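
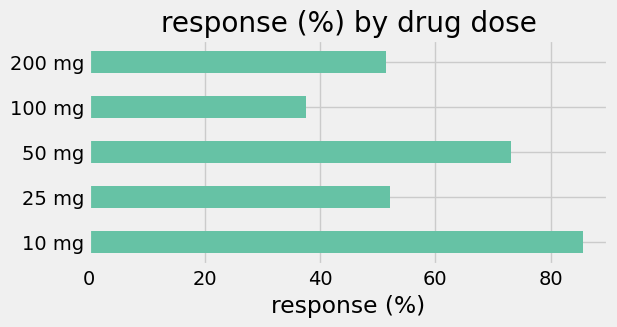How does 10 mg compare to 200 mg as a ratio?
≈ 1.8×

10 mg ≈ 90, 200 mg ≈ 50; 90/50 ≈ 1.8.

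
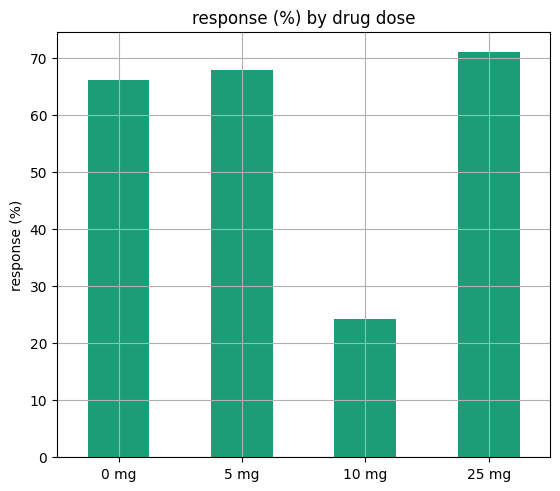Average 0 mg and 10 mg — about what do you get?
(70 + 20) / 2 ≈ 45.

≈ 45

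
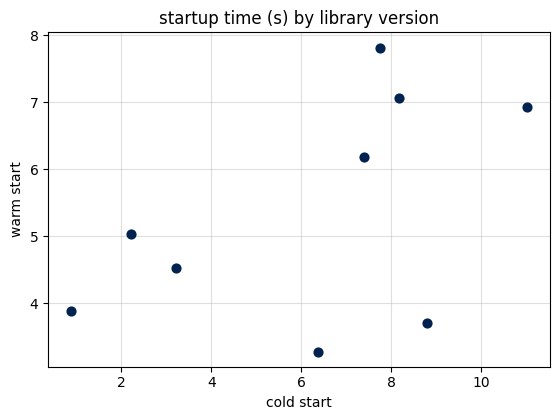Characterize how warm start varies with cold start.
positive, moderate

Points are positively correlated; moderate (|r| ≈ 0.5).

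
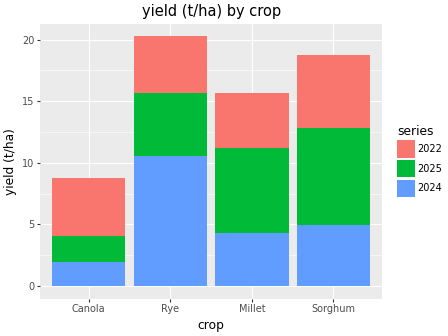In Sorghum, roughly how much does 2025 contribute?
≈ 8

2025 top ≈ 12, bottom ≈ 4; segment ≈ 8.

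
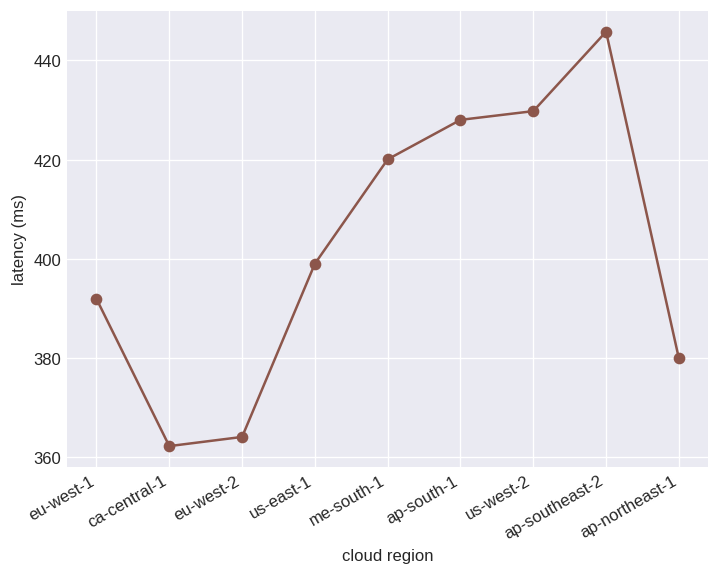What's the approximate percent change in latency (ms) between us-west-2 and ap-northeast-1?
≈ -11.6%

us-west-2 ≈ 430, ap-northeast-1 ≈ 380; (380 − 430) / 430 ≈ -11.6%.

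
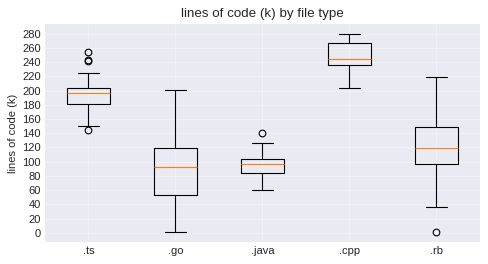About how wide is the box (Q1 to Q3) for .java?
≈ 20

Q3 ≈ 100, Q1 ≈ 80; IQR ≈ 20.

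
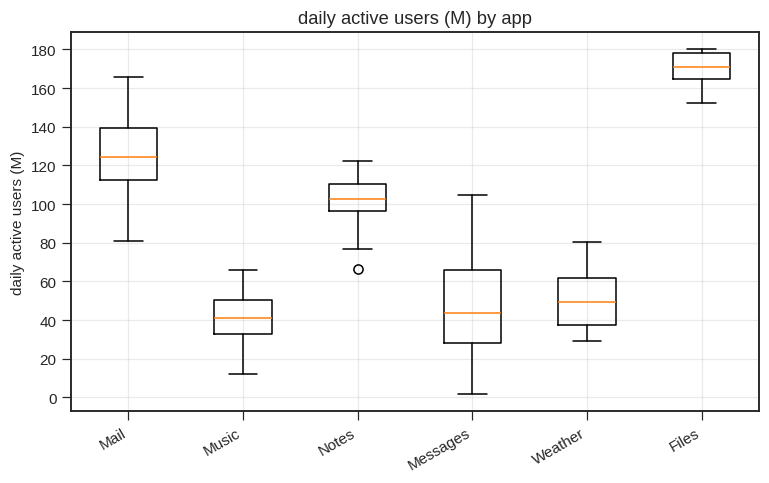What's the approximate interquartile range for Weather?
≈ 20

Q3 ≈ 60, Q1 ≈ 40; IQR ≈ 20.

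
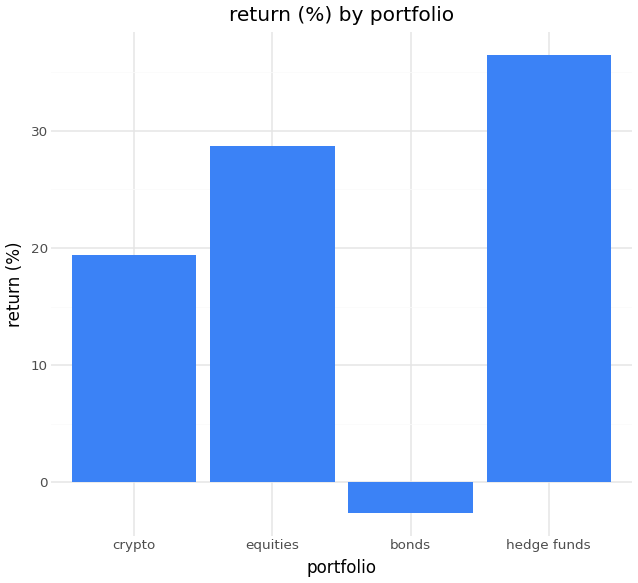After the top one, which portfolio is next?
Top 3: hedge funds ≈ 35, equities ≈ 30, crypto ≈ 20.

equities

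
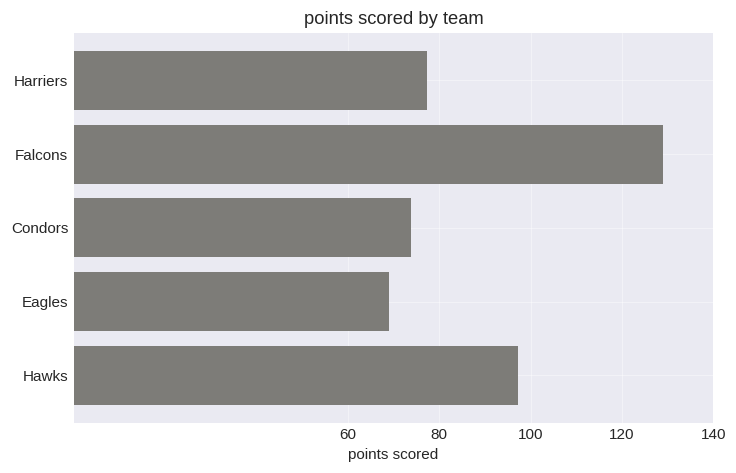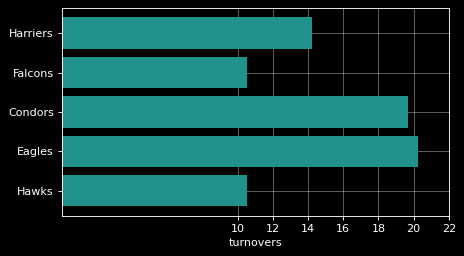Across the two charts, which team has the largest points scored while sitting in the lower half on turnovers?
Falcons

Chart 2 median turnovers ≈ 14; below-median teams: Falcons, Hawks. Among those, Falcons has the highest points scored (≈ 120).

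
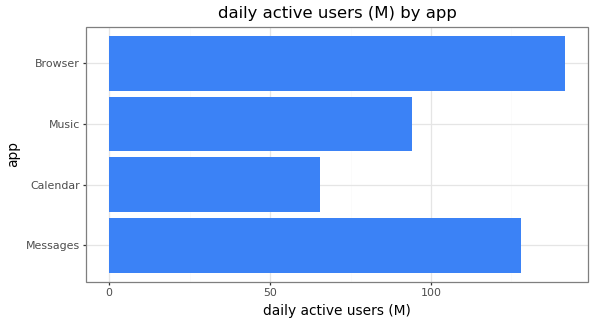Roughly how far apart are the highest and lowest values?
Max Browser ≈ 140, min Calendar ≈ 60; range ≈ 80.

≈ 80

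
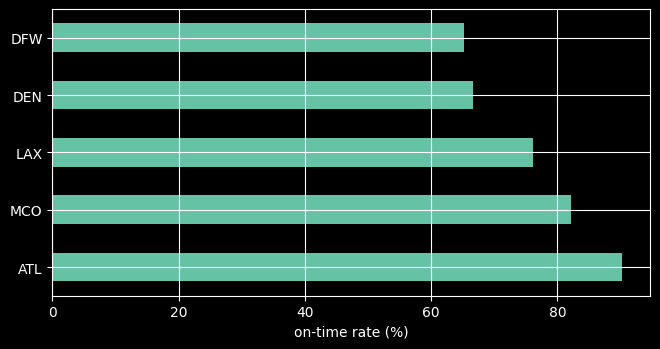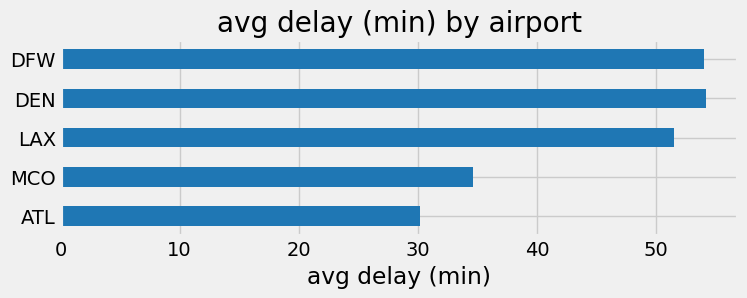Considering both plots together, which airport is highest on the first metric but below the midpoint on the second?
ATL

Chart 2 median avg delay (min) ≈ 50; below-median airports: ATL, MCO. Among those, ATL has the highest on-time rate (%) (≈ 90).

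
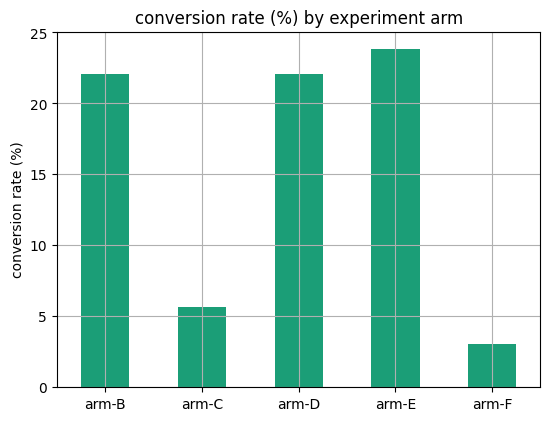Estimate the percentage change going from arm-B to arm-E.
≈ +9.1%

arm-B ≈ 22, arm-E ≈ 24; (24 − 22) / 22 ≈ +9.1%.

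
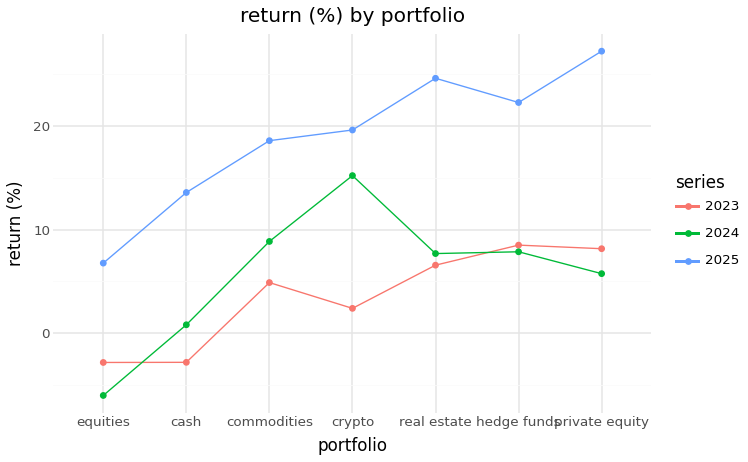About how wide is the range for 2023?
≈ 15

Max hedge funds ≈ 10, min equities ≈ -5; range ≈ 15.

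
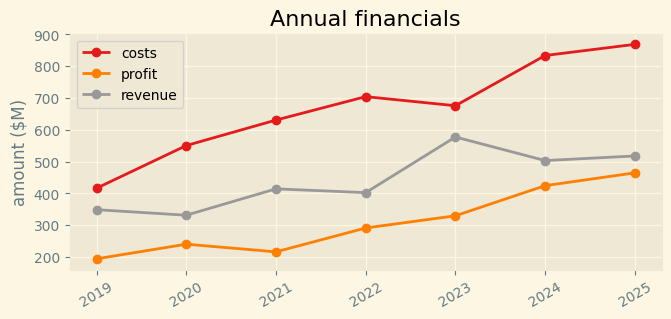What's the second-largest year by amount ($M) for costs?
Top 3 for costs: 2025 ≈ 900, 2024 ≈ 800, 2022 ≈ 700.

2024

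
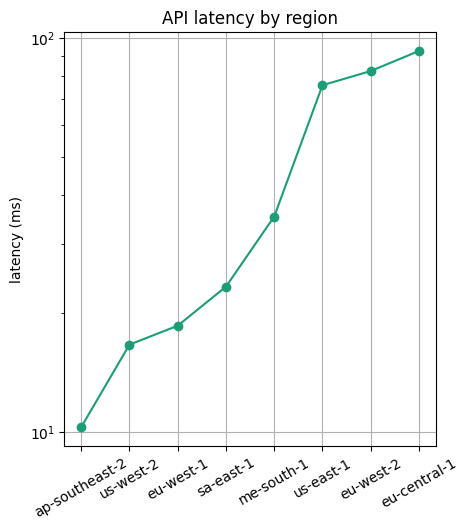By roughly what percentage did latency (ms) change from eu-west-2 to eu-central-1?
≈ +12.5%

eu-west-2 ≈ 80, eu-central-1 ≈ 90; (90 − 80) / 80 ≈ +12.5%.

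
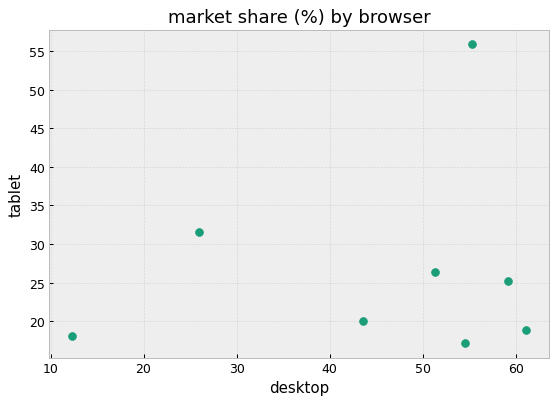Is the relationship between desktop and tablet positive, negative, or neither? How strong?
no clear correlation

Points are roughly uncorrelated; weak (|r| ≈ 0.2).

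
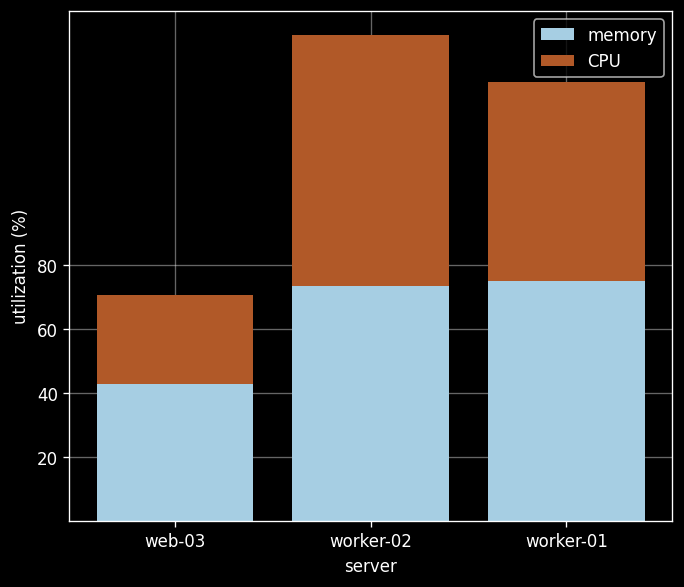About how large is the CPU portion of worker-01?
≈ 60

CPU top ≈ 140, bottom ≈ 80; segment ≈ 60.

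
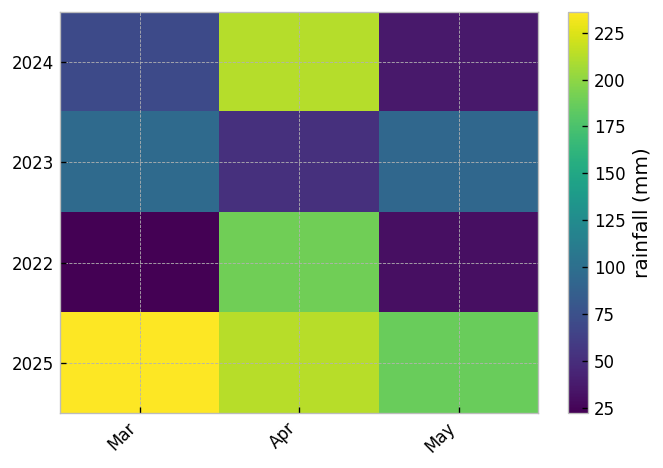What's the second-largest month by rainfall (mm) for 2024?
Mar

Top 3 for 2024: Apr ≈ 220, Mar ≈ 60, May ≈ 40.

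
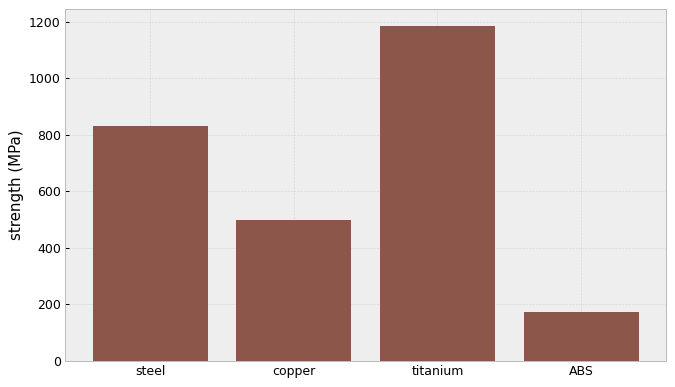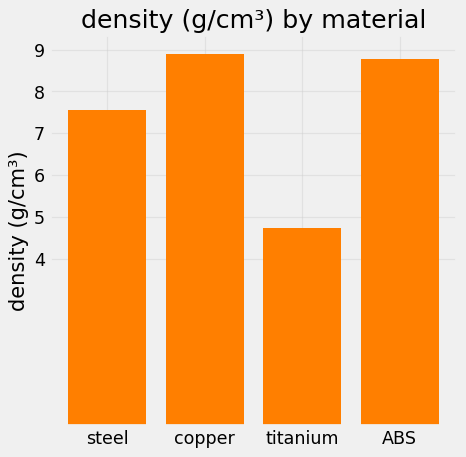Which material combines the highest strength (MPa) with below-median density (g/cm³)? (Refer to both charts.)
Chart 2 median density (g/cm³) ≈ 8; below-median materials: steel, titanium. Among those, titanium has the highest strength (MPa) (≈ 1200).

titanium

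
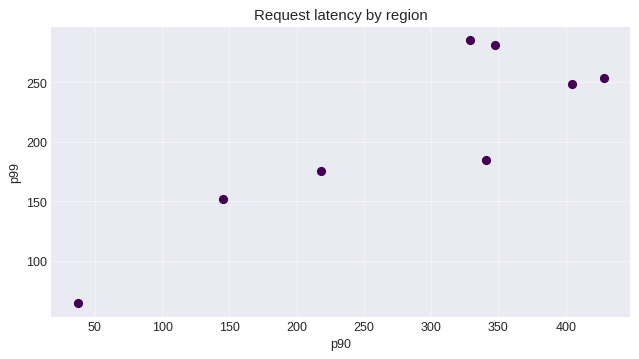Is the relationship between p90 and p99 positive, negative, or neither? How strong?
positive, strong

Points are positively correlated; strong (|r| ≈ 0.9).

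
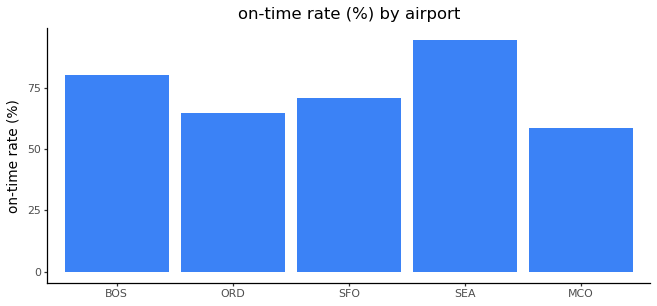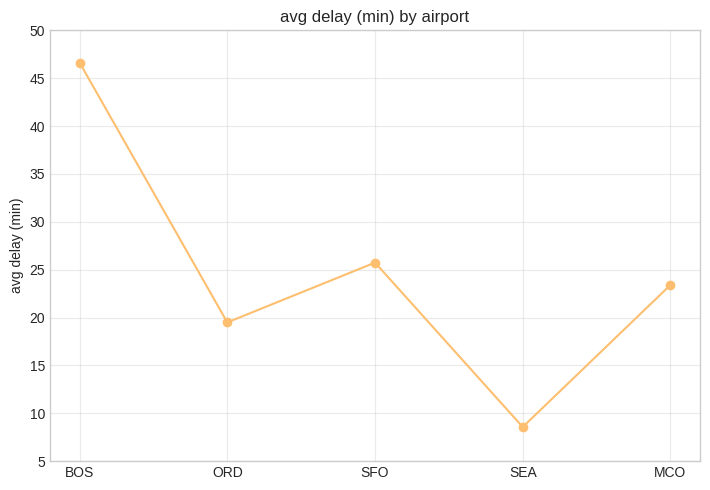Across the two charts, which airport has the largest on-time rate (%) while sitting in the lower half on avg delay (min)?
Chart 2 median avg delay (min) ≈ 25; below-median airports: ORD, SEA. Among those, SEA has the highest on-time rate (%) (≈ 90).

SEA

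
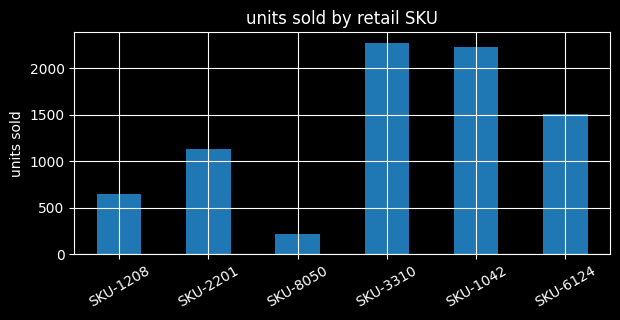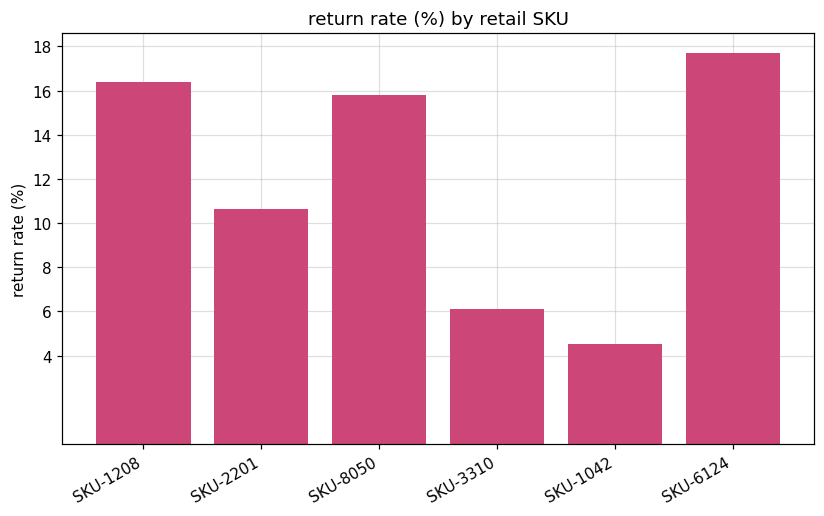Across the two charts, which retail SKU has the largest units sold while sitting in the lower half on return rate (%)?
SKU-3310

Chart 2 median return rate (%) ≈ 14; below-median retail SKUs: SKU-2201, SKU-3310, SKU-1042. Among those, SKU-3310 has the highest units sold (≈ 2500).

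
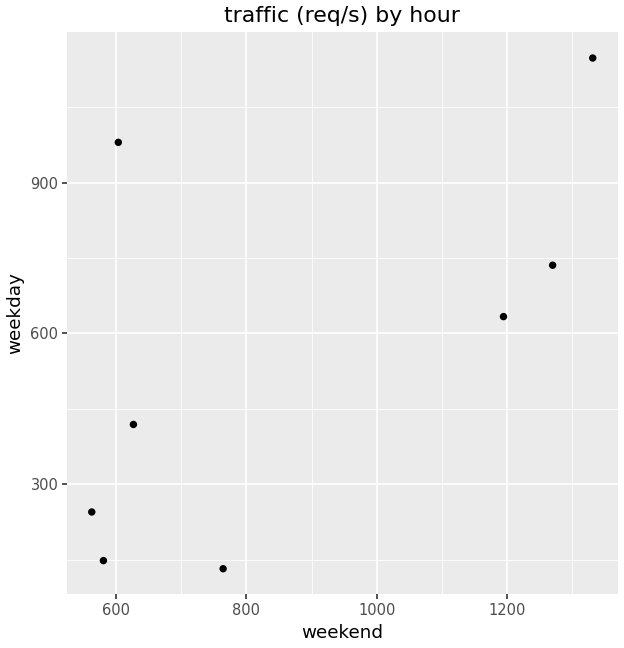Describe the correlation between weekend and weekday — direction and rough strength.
Points are positively correlated; moderate (|r| ≈ 0.6).

positive, moderate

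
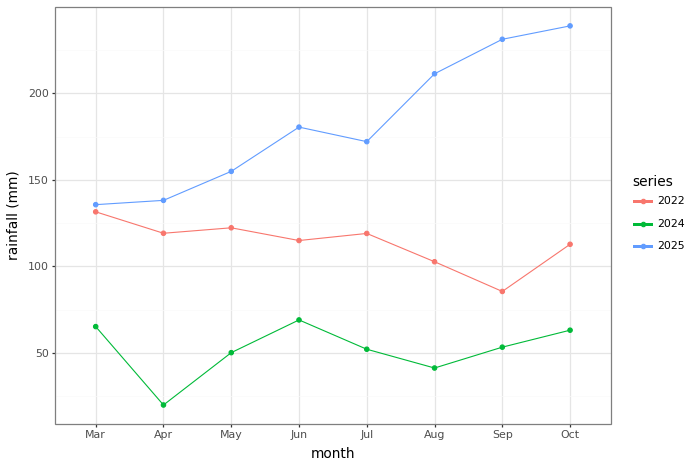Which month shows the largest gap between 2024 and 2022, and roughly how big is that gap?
Apr: 2024 ≈ 20, 2022 ≈ 120 → gap ≈ 100. Next-largest (May) is only ≈ 60.

Apr, ≈ 100 mm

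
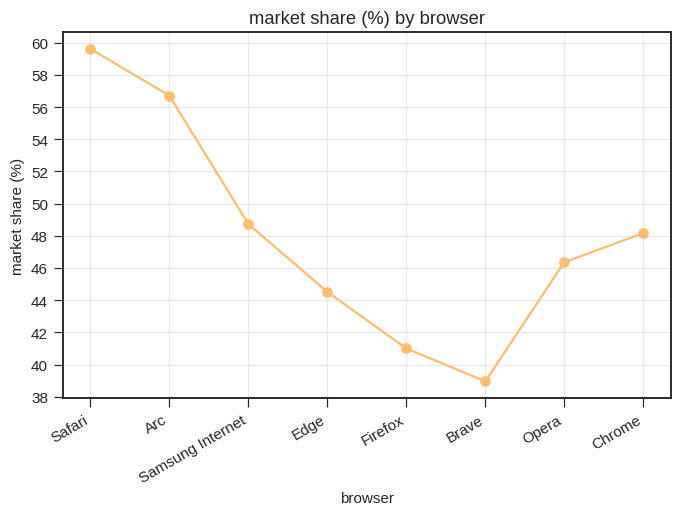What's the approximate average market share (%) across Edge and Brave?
(44 + 38) / 2 ≈ 41.

≈ 41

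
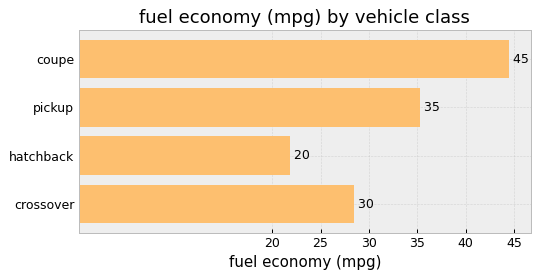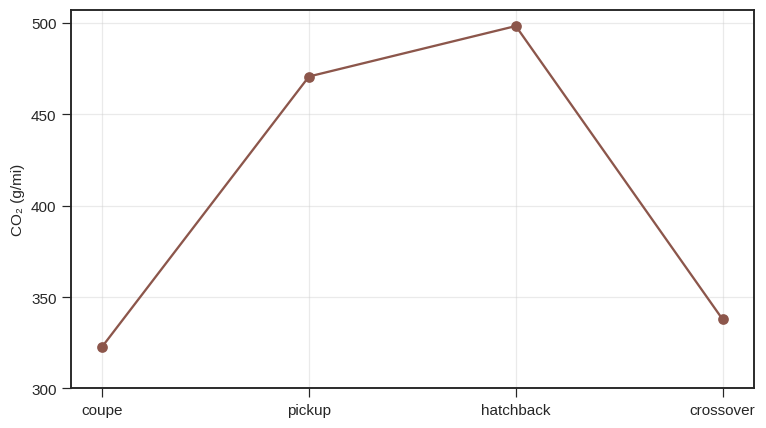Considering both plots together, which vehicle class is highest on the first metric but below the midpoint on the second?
coupe

Chart 2 median CO₂ (g/mi) ≈ 400; below-median vehicle classes: coupe, crossover. Among those, coupe has the highest fuel economy (mpg) (≈ 45).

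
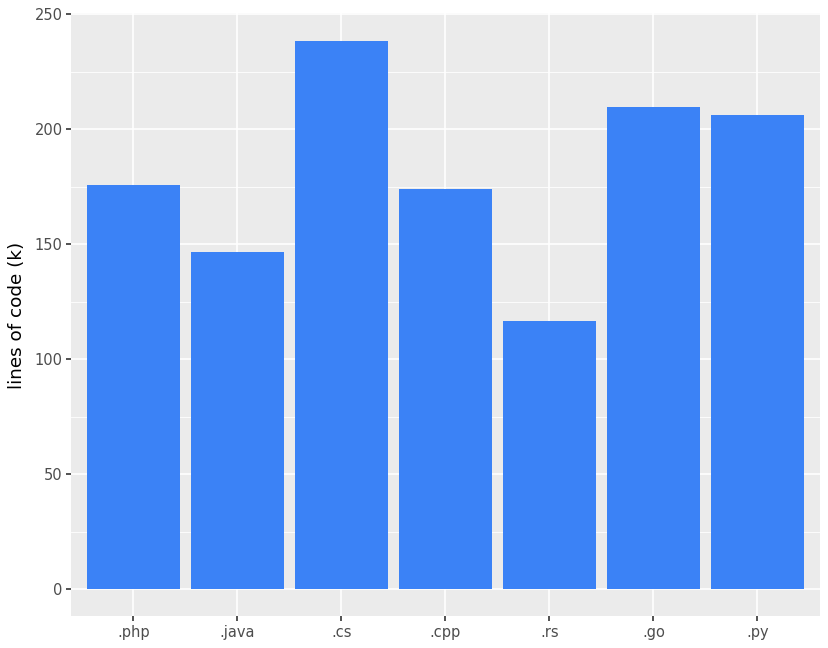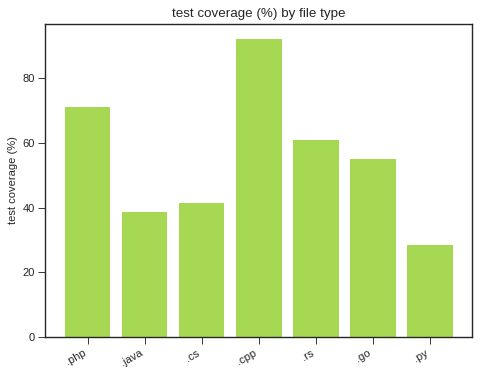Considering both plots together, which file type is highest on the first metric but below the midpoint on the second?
.cs

Chart 2 median test coverage (%) ≈ 60; below-median file types: .java, .cs, .py. Among those, .cs has the highest lines of code (k) (≈ 250).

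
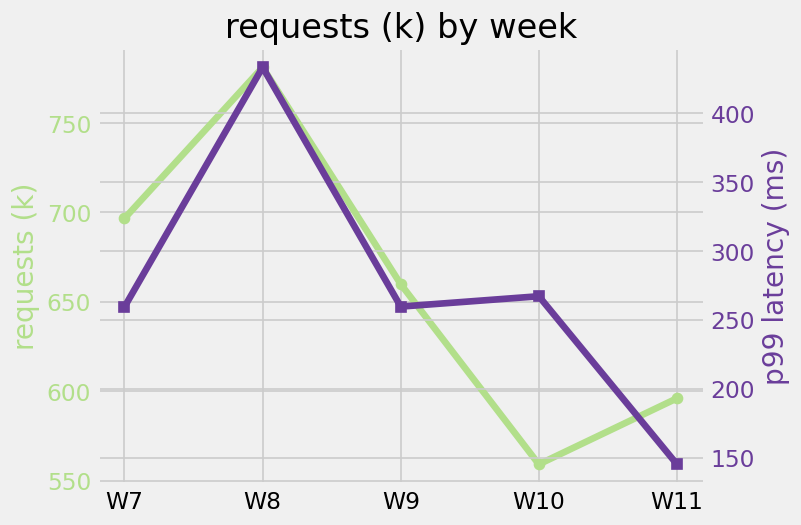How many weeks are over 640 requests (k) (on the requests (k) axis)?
Above 640: W7, W8, W9.

3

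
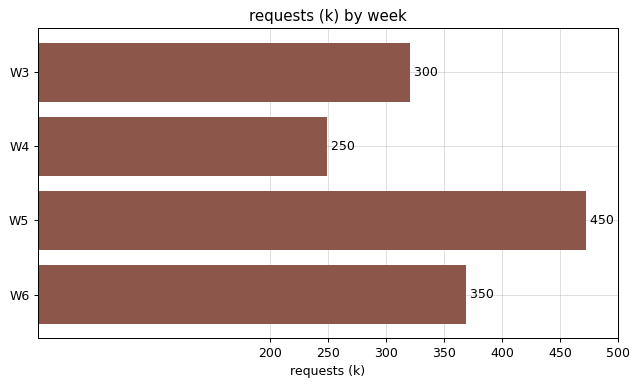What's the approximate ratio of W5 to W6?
≈ 1.29×

W5 ≈ 450, W6 ≈ 350; 450/350 ≈ 1.29.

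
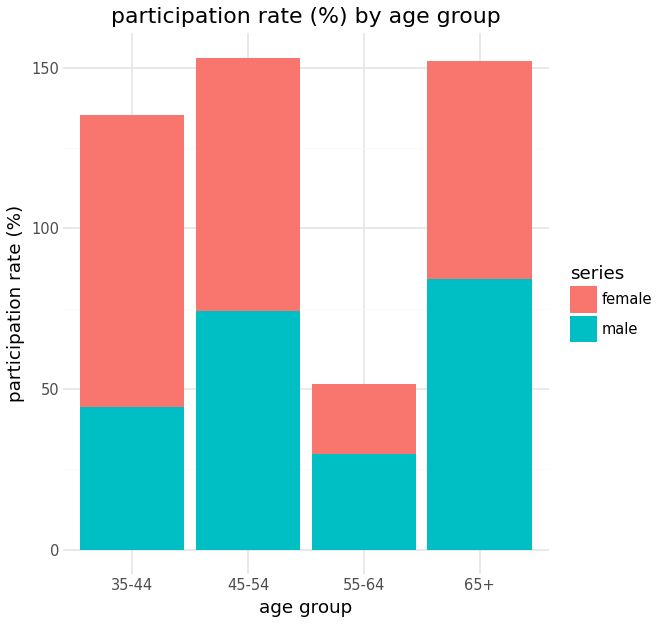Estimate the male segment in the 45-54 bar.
male top ≈ 80, bottom ≈ 0; segment ≈ 80.

≈ 80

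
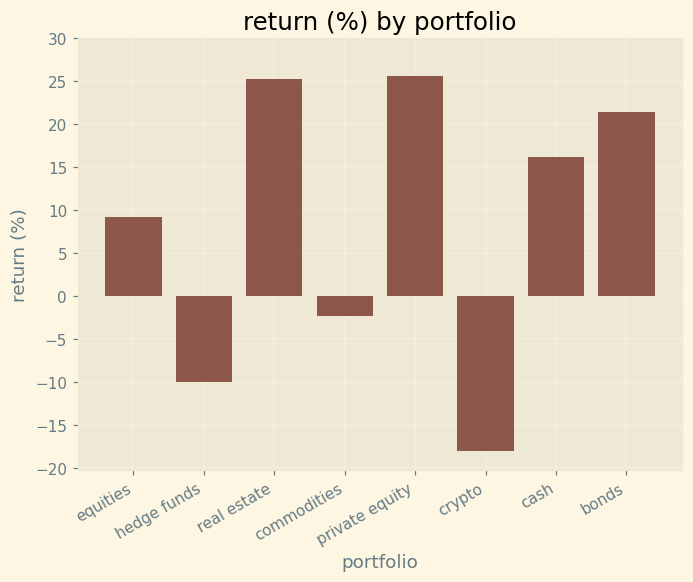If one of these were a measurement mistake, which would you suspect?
crypto ≈ -20; the rest sit between ≈ -10 and ≈ 25.

crypto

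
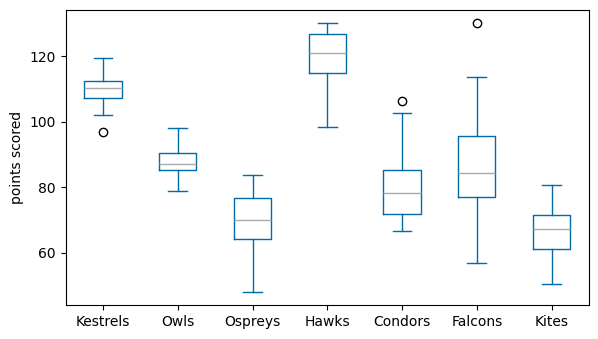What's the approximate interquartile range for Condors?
Q3 ≈ 85, Q1 ≈ 70; IQR ≈ 15.

≈ 15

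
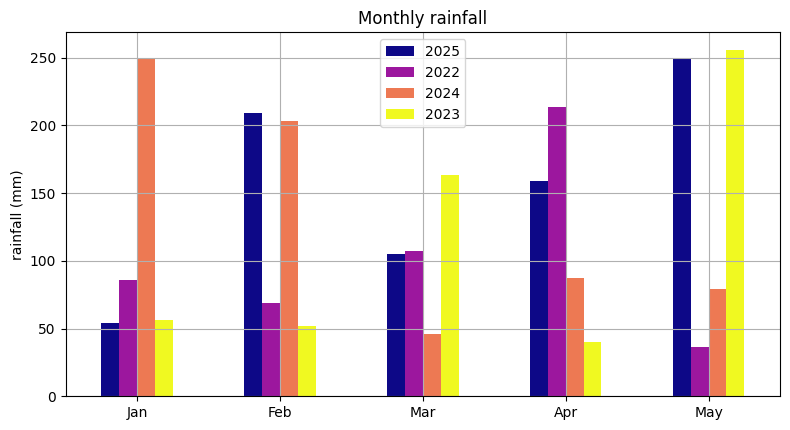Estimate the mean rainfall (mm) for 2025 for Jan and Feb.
(50 + 200) / 2 ≈ 125.

≈ 125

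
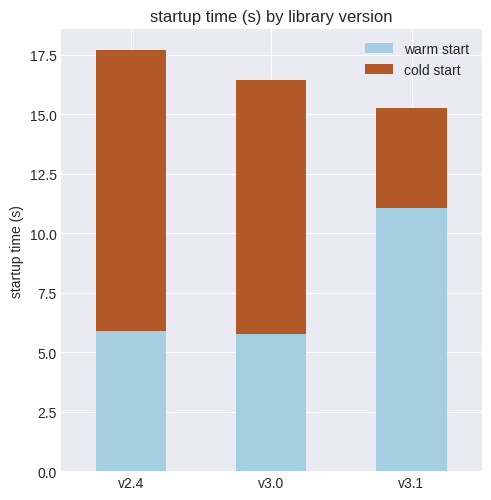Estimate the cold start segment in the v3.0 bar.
≈ 10

cold start top ≈ 16, bottom ≈ 6; segment ≈ 10.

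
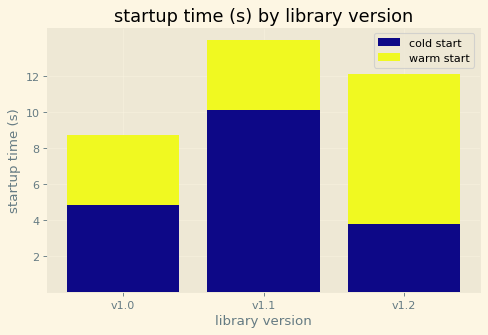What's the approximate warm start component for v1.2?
≈ 8

warm start top ≈ 12, bottom ≈ 4; segment ≈ 8.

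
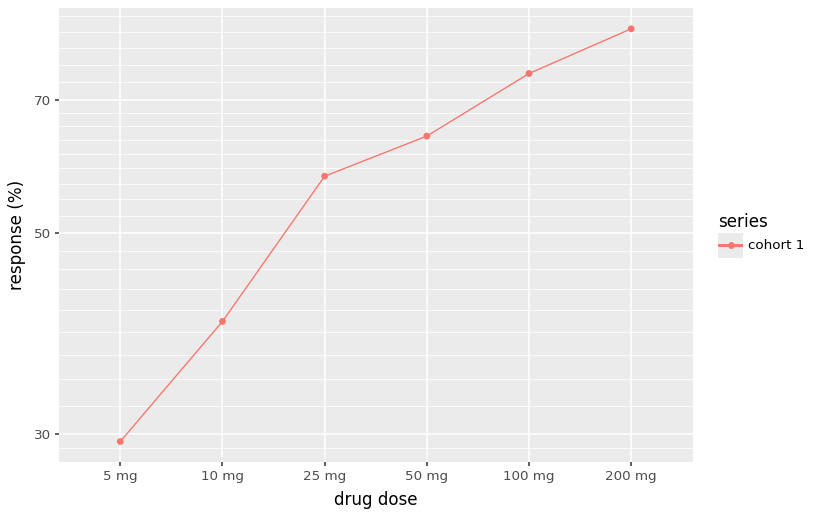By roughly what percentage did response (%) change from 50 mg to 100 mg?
≈ +15.4%

50 mg ≈ 65, 100 mg ≈ 75; (75 − 65) / 65 ≈ +15.4%.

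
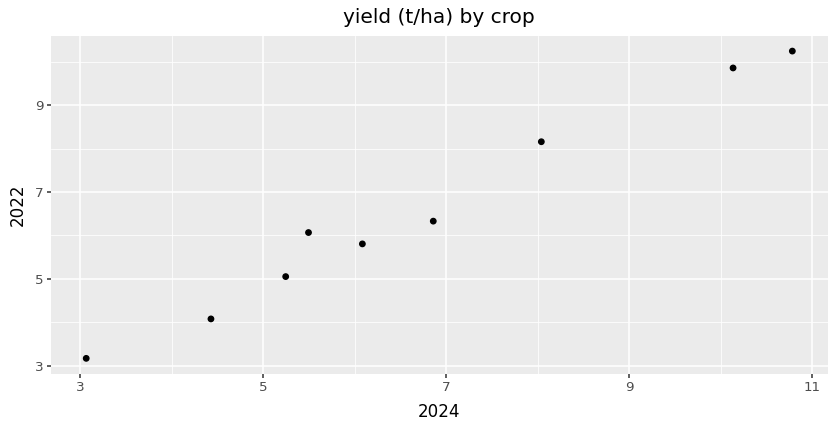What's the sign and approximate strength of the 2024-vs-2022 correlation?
Points are positively correlated; strong (|r| ≈ 1.0).

positive, strong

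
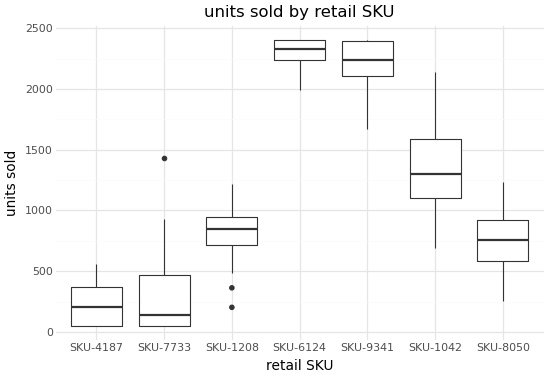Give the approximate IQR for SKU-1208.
Q3 ≈ 1000, Q1 ≈ 800; IQR ≈ 200.

≈ 200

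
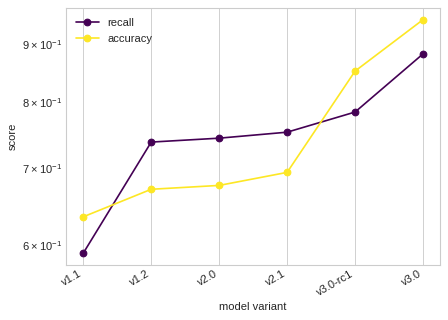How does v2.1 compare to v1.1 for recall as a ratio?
v2.1 ≈ 0.75, v1.1 ≈ 0.60; 0.75/0.60 ≈ 1.25.

≈ 1.25×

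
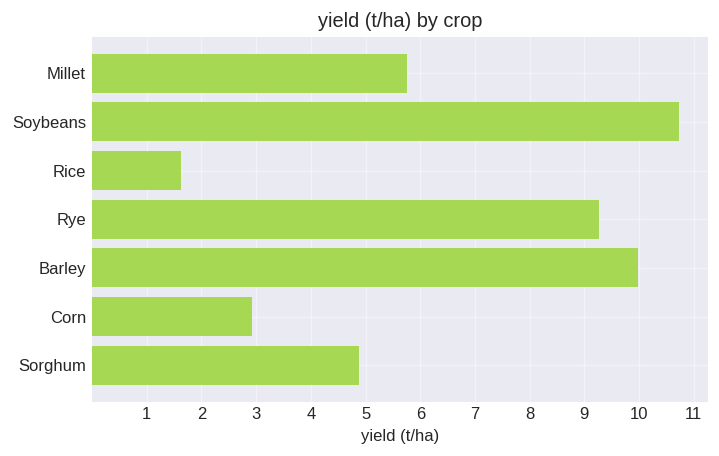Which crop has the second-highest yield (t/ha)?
Top 3: Soybeans ≈ 11, Barley ≈ 10, Rye ≈ 9.

Barley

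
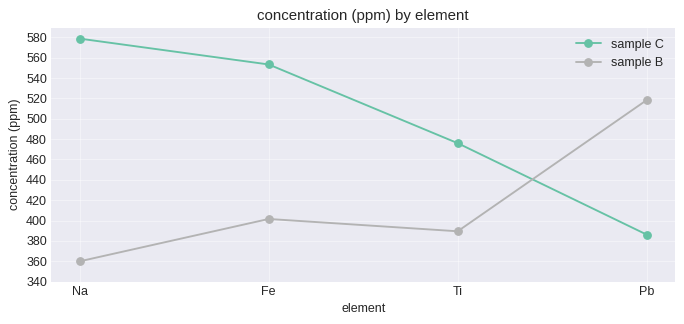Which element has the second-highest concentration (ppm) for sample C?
Fe

Top 3 for sample C: Na ≈ 580, Fe ≈ 560, Ti ≈ 480.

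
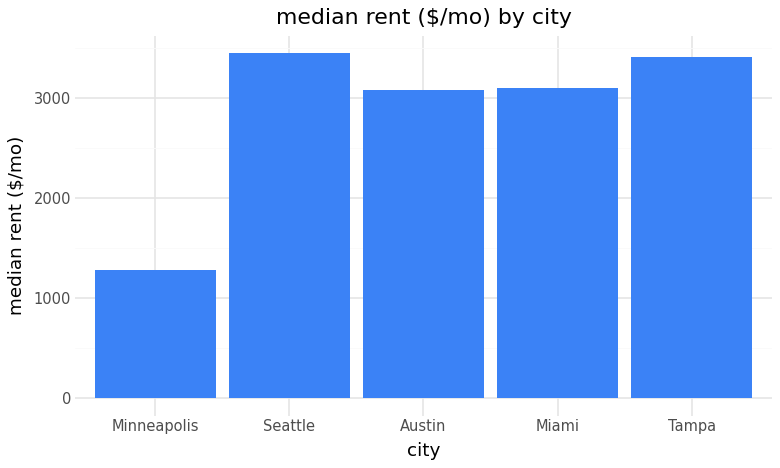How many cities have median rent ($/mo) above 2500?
Above 2500: Seattle, Austin, Miami, Tampa.

4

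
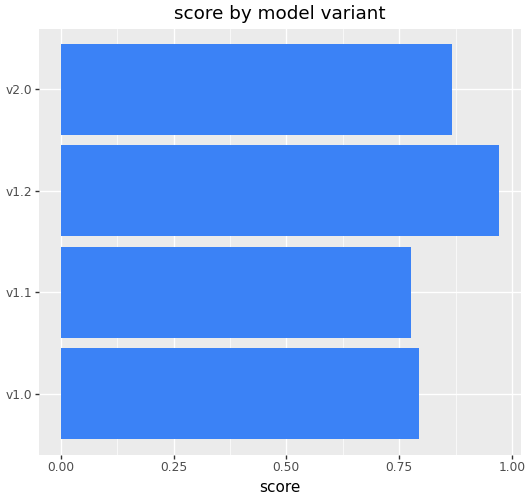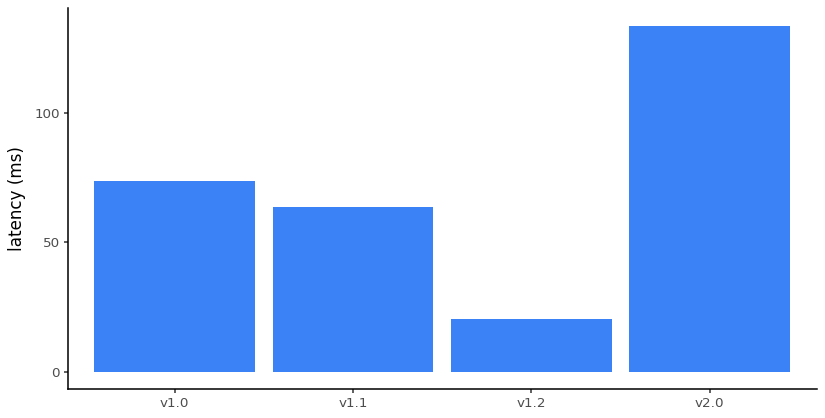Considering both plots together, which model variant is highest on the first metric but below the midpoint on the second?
Chart 2 median latency (ms) ≈ 60; below-median model variants: v1.1, v1.2. Among those, v1.2 has the highest score (≈ 1).

v1.2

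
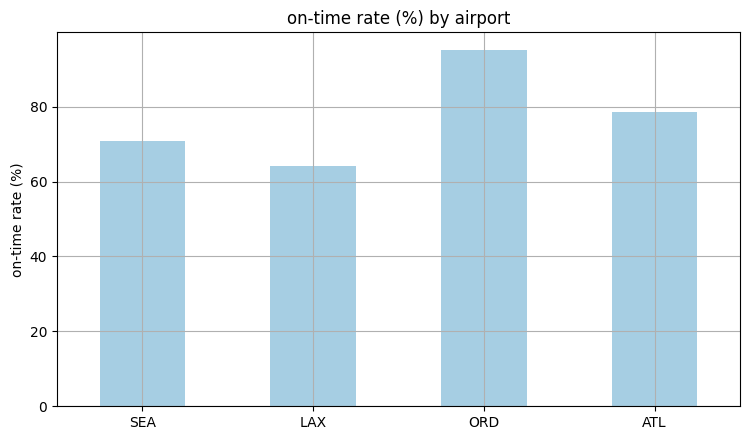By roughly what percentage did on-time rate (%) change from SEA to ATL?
SEA ≈ 70, ATL ≈ 80; (80 − 70) / 70 ≈ +14.3%.

≈ +14.3%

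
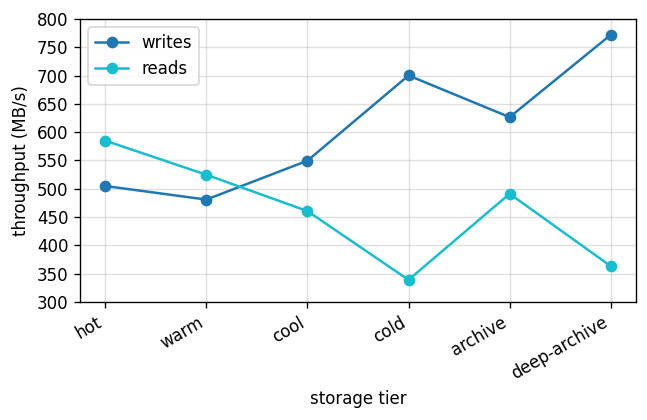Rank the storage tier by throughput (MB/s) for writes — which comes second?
cold

Top 3 for writes: deep-archive ≈ 750, cold ≈ 700, archive ≈ 650.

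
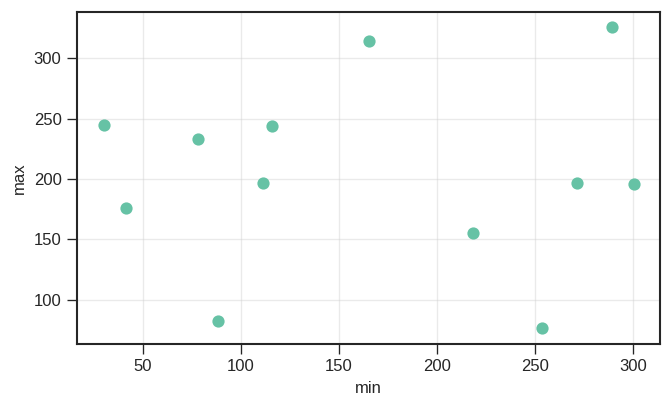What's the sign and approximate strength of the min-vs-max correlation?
Points are roughly uncorrelated; weak (|r| ≈ 0.0).

no clear correlation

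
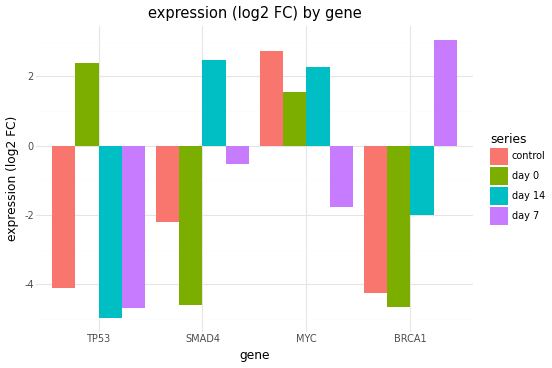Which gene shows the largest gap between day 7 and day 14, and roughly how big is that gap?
BRCA1: day 7 ≈ 3, day 14 ≈ -2 → gap ≈ 5. Next-largest (MYC) is only ≈ 4.

BRCA1, ≈ 5 log2 FC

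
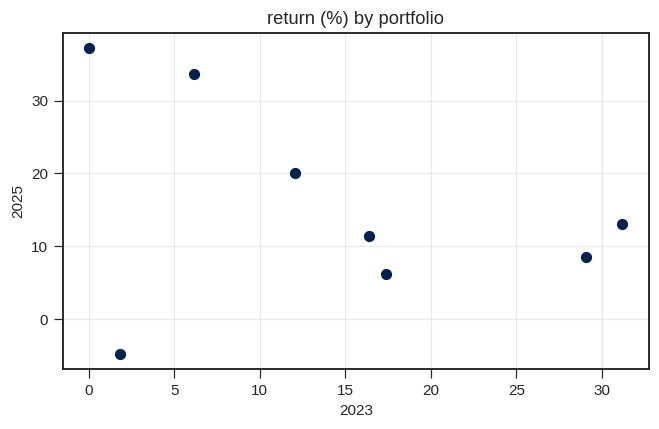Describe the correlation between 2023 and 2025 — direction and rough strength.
Points are negatively correlated; weak (|r| ≈ 0.3).

negative, weak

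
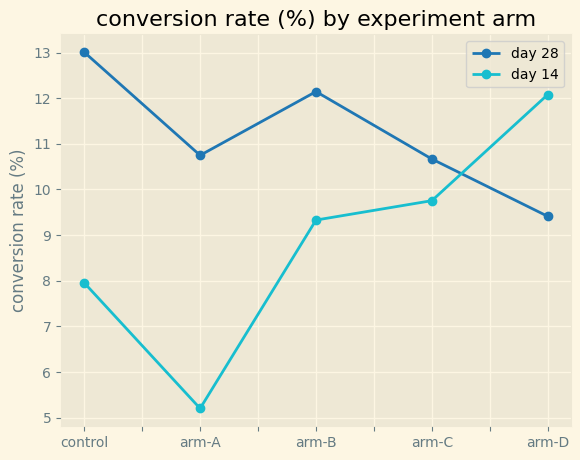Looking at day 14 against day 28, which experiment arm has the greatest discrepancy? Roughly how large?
arm-A: day 14 ≈ 5, day 28 ≈ 11 → gap ≈ 6. Next-largest (control) is only ≈ 5.

arm-A, ≈ 6 %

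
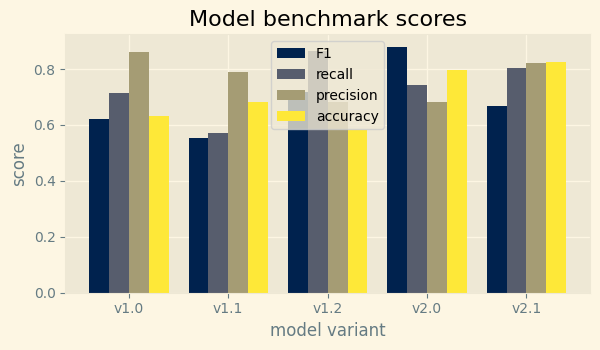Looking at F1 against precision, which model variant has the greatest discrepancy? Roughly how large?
v1.0: F1 ≈ 0.6, precision ≈ 0.9 → gap ≈ 0.3. Next-largest (v1.1) is only ≈ 0.2.

v1.0, ≈ 0.3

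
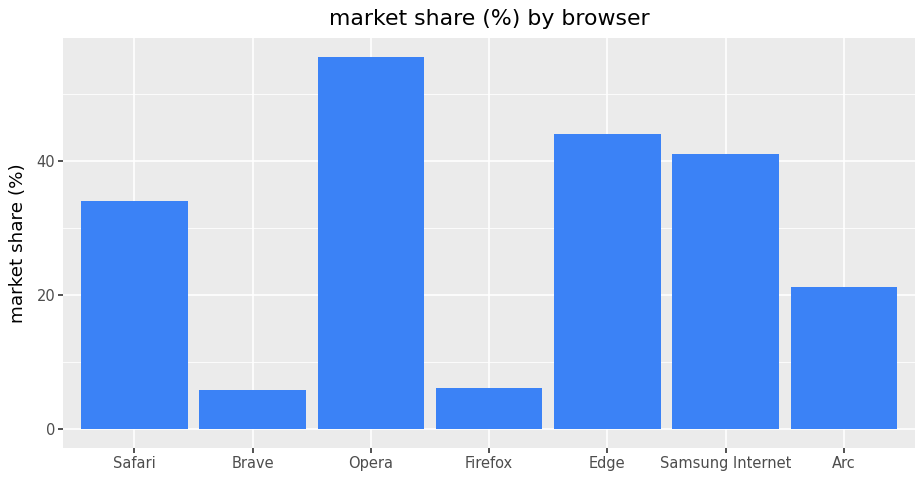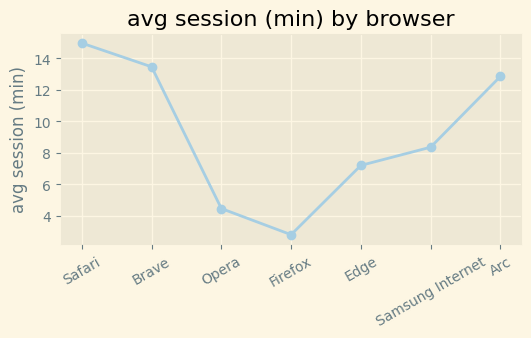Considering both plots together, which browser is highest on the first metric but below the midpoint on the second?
Chart 2 median avg session (min) ≈ 8; below-median browsers: Opera, Firefox, Edge. Among those, Opera has the highest market share (%) (≈ 60).

Opera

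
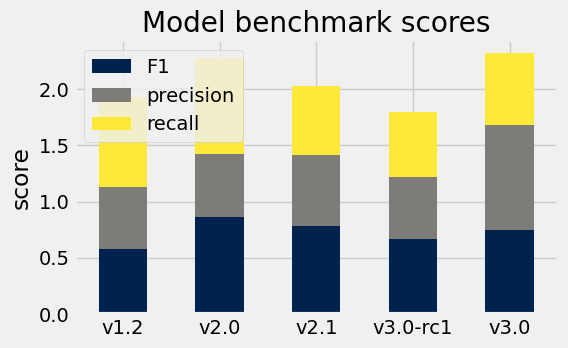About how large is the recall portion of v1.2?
recall top ≈ 2.0, bottom ≈ 1.2; segment ≈ 0.8.

≈ 0.8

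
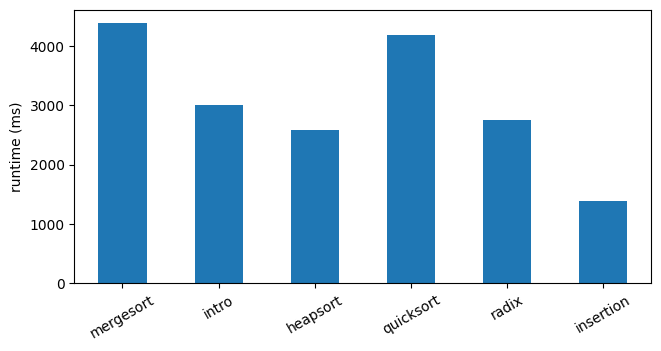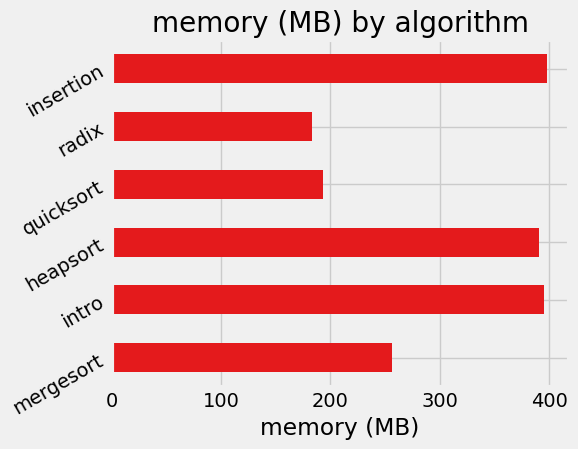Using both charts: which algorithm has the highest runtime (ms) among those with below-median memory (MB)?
Chart 2 median memory (MB) ≈ 300; below-median algorithms: mergesort, quicksort, radix. Among those, mergesort has the highest runtime (ms) (≈ 4500).

mergesort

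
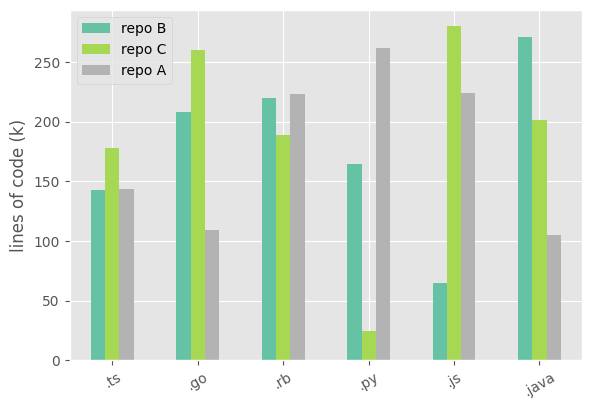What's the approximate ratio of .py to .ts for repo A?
.py ≈ 250, .ts ≈ 150; 250/150 ≈ 1.67.

≈ 1.67×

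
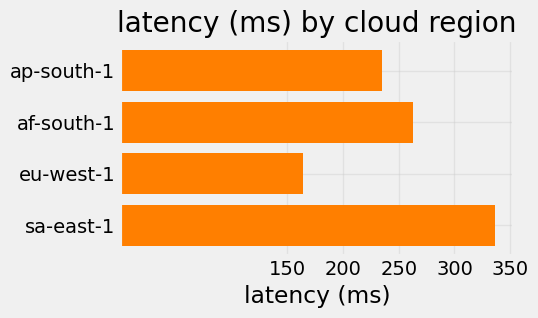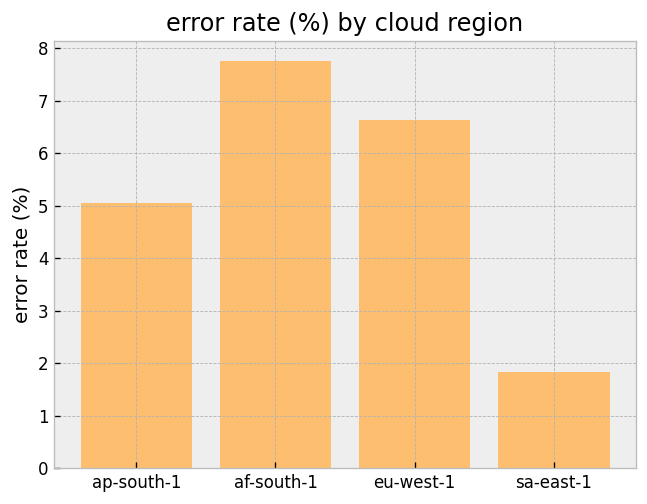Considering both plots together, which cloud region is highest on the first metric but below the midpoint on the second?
Chart 2 median error rate (%) ≈ 6; below-median cloud regions: ap-south-1, sa-east-1. Among those, sa-east-1 has the highest latency (ms) (≈ 350).

sa-east-1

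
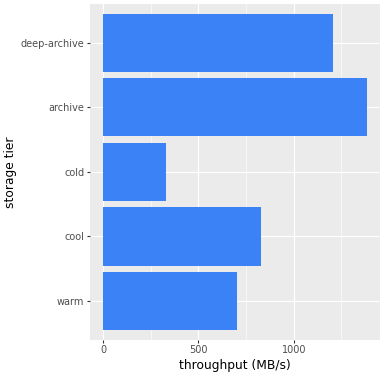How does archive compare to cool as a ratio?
archive ≈ 1400, cool ≈ 800; 1400/800 ≈ 1.75.

≈ 1.75×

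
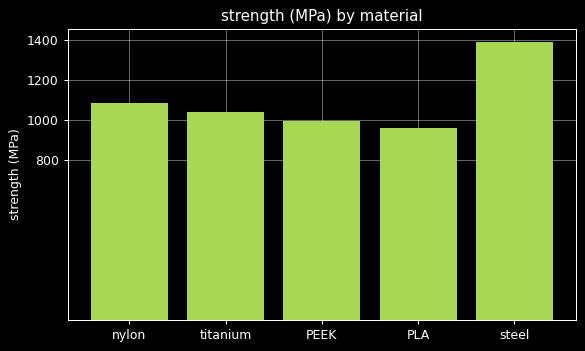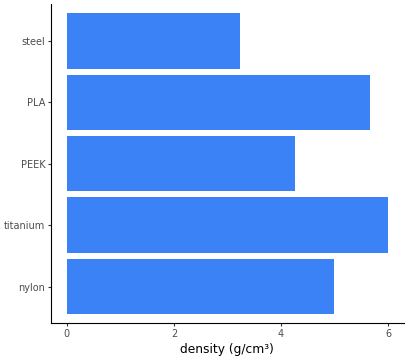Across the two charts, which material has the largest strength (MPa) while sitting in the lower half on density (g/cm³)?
steel

Chart 2 median density (g/cm³) ≈ 5; below-median materials: PEEK, steel. Among those, steel has the highest strength (MPa) (≈ 1400).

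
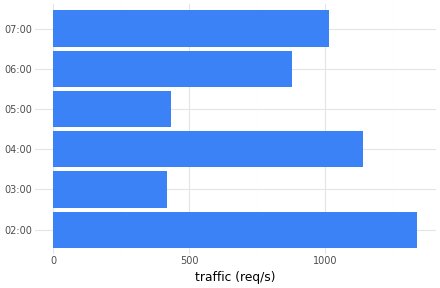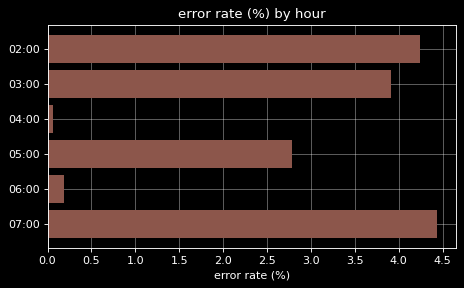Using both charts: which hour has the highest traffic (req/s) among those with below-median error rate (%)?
Chart 2 median error rate (%) ≈ 3.5; below-median hours: 04:00, 05:00, 06:00. Among those, 04:00 has the highest traffic (req/s) (≈ 1200).

04:00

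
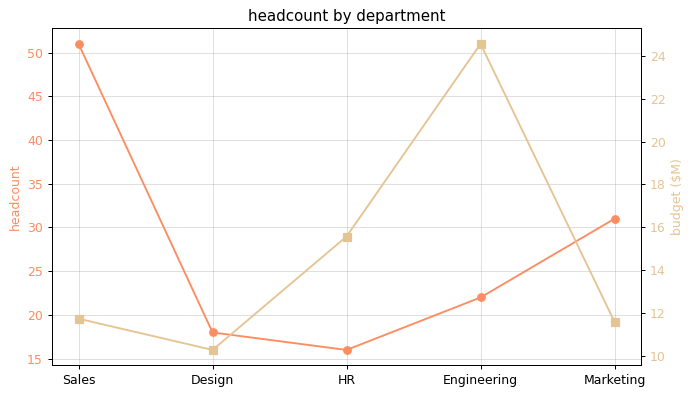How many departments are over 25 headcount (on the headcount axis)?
Above 25: Sales, Marketing.

2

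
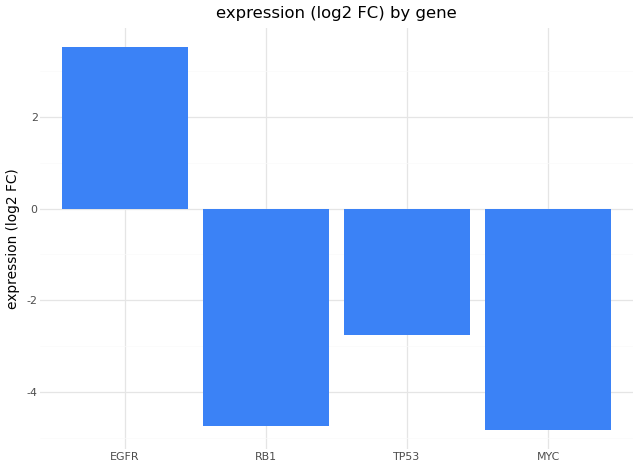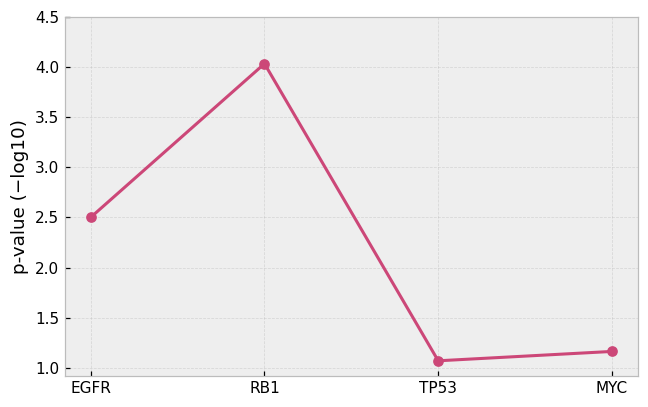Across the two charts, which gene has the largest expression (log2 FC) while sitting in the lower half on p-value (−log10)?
TP53

Chart 2 median p-value (−log10) ≈ 2; below-median genes: TP53, MYC. Among those, TP53 has the highest expression (log2 FC) (≈ -3).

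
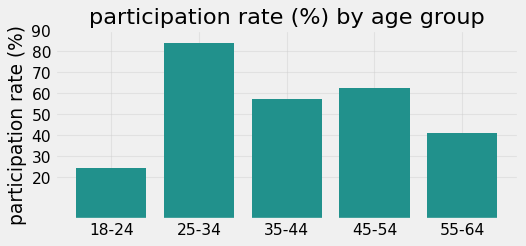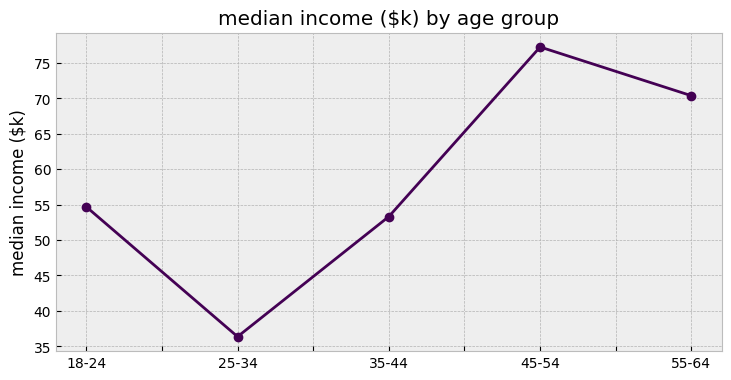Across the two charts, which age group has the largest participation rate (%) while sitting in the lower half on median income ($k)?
Chart 2 median median income ($k) ≈ 50; below-median age groups: 25-34, 35-44. Among those, 25-34 has the highest participation rate (%) (≈ 80).

25-34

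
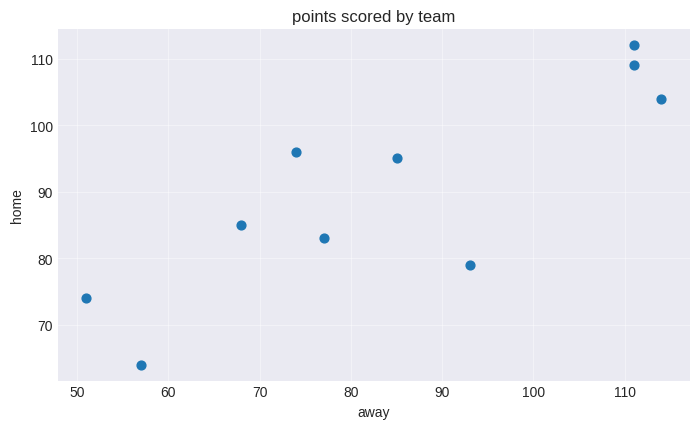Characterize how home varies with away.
positive, strong

Points are positively correlated; strong (|r| ≈ 0.8).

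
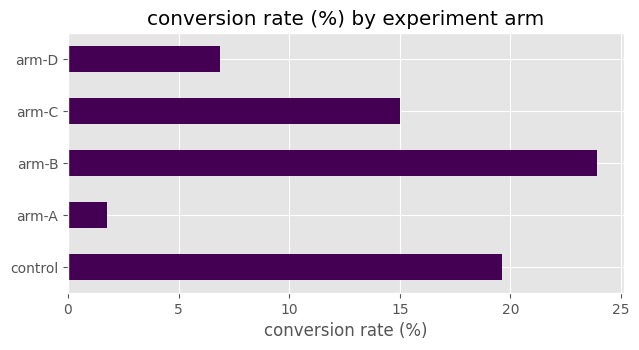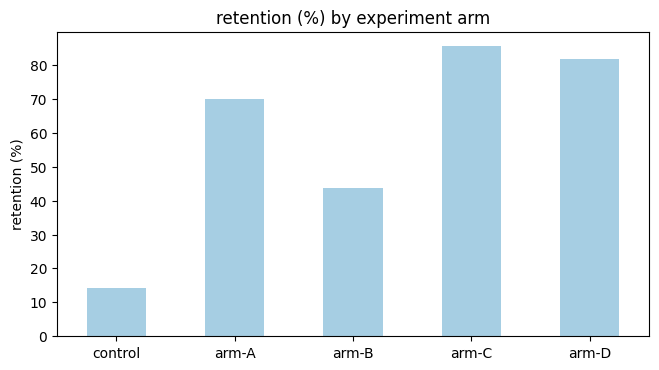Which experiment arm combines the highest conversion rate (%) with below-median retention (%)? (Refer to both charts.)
arm-B

Chart 2 median retention (%) ≈ 70; below-median experiment arms: control, arm-B. Among those, arm-B has the highest conversion rate (%) (≈ 25).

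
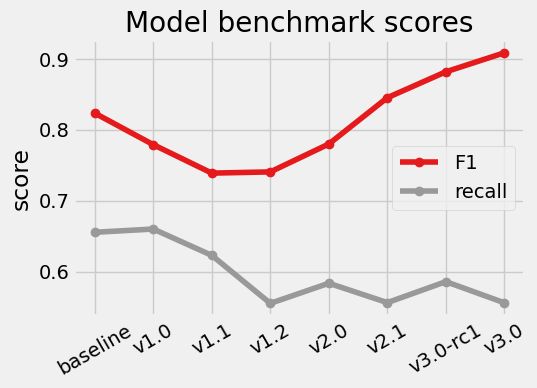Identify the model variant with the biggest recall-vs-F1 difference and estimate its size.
v3.0, ≈ 0.35

v3.0: recall ≈ 0.55, F1 ≈ 0.90 → gap ≈ 0.35. Next-largest (v3.0-rc1) is only ≈ 0.30.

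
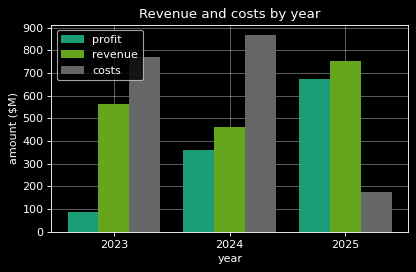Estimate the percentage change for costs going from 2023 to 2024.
≈ +12.5%

2023 ≈ 800, 2024 ≈ 900; (900 − 800) / 800 ≈ +12.5%.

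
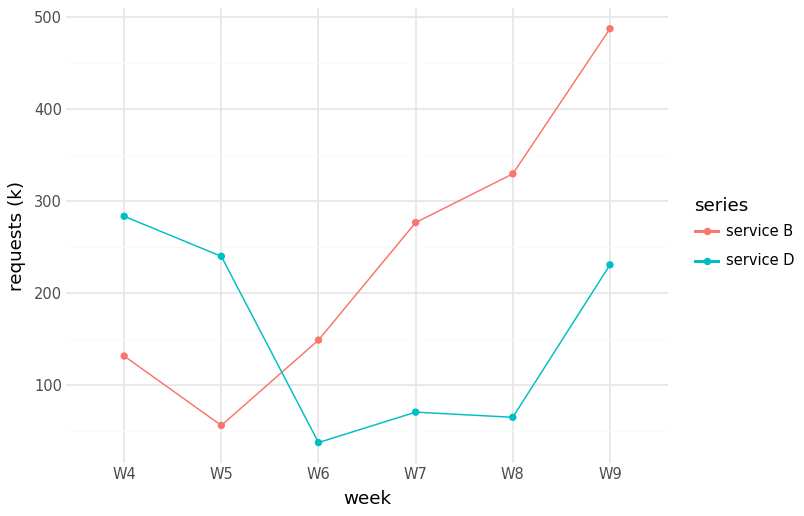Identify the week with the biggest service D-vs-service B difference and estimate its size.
W8: service D ≈ 50, service B ≈ 350 → gap ≈ 300. Next-largest (W9) is only ≈ 250.

W8, ≈ 300 k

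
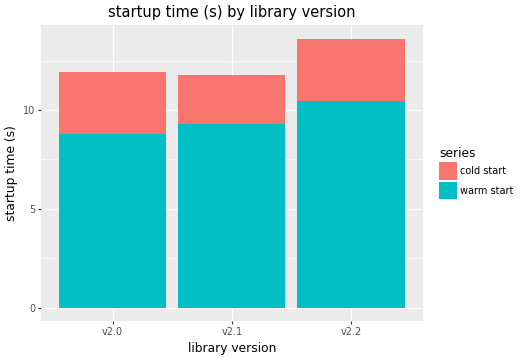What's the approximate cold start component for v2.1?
≈ 2

cold start top ≈ 12, bottom ≈ 10; segment ≈ 2.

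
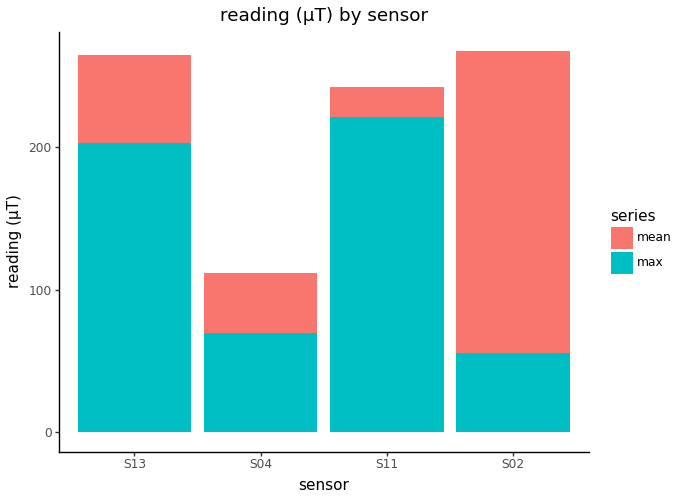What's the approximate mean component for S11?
≈ 25

mean top ≈ 250, bottom ≈ 225; segment ≈ 25.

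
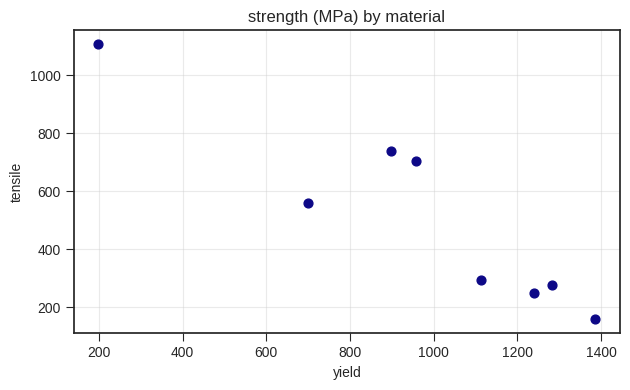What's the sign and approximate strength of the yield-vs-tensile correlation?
negative, strong

Points are negatively correlated; strong (|r| ≈ 0.9).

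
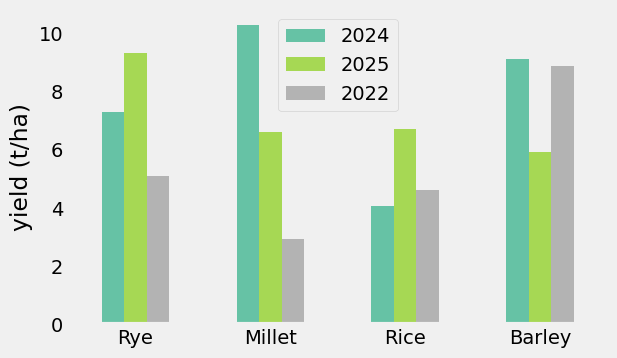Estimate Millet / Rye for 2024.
≈ 1.43×

Millet ≈ 10, Rye ≈ 7; 10/7 ≈ 1.43.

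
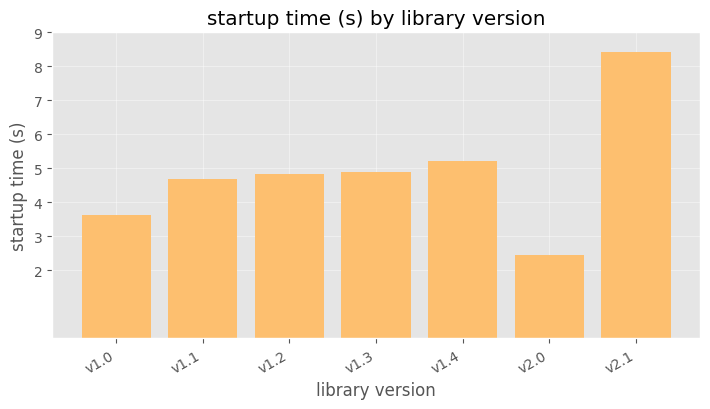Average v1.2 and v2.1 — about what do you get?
≈ 6

(5 + 8) / 2 ≈ 6.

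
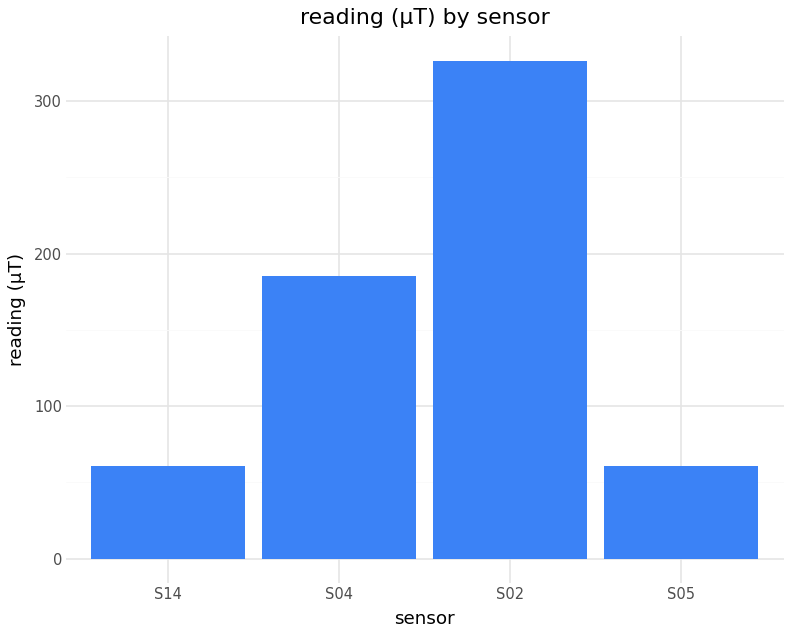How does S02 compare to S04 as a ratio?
S02 ≈ 350, S04 ≈ 200; 350/200 ≈ 1.75.

≈ 1.75×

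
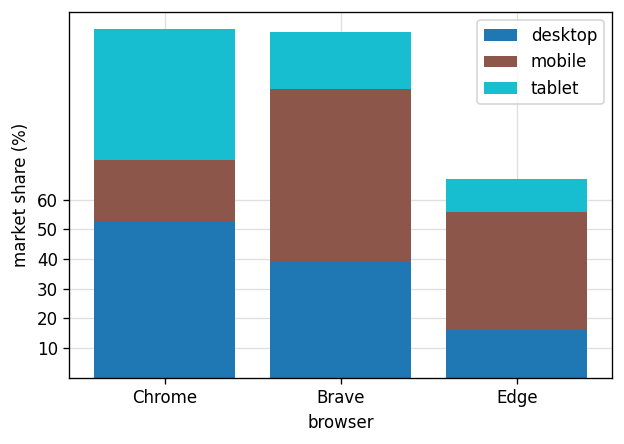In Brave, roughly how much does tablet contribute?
≈ 20

tablet top ≈ 120, bottom ≈ 100; segment ≈ 20.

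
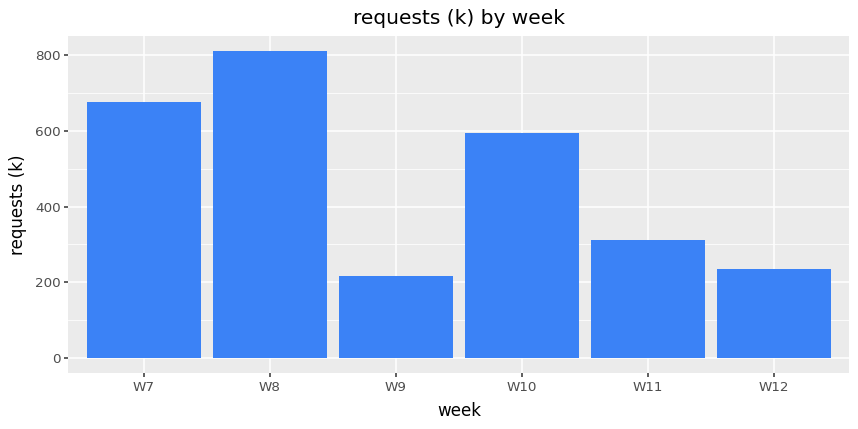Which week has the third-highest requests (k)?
W10

Top 4: W8 ≈ 800, W7 ≈ 700, W10 ≈ 600, W11 ≈ 300.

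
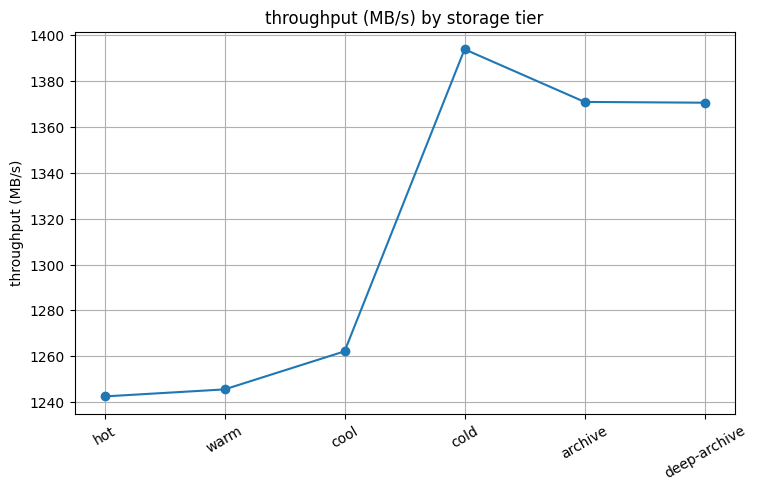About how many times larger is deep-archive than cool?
deep-archive ≈ 1380, cool ≈ 1260; 1380/1260 ≈ 1.1.

≈ 1.1×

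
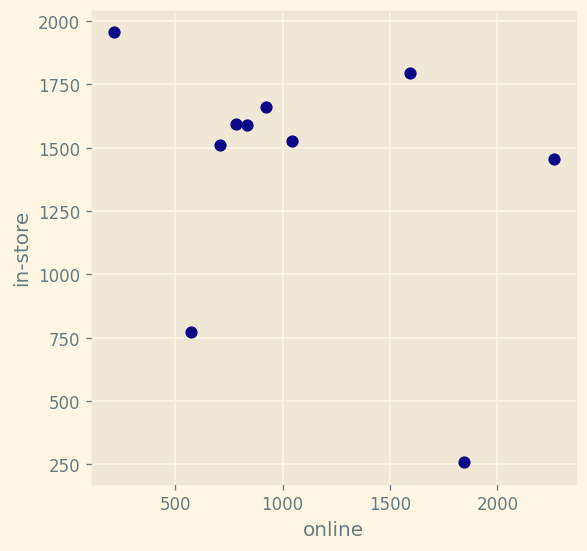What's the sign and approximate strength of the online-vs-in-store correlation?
Points are negatively correlated; weak (|r| ≈ 0.3).

negative, weak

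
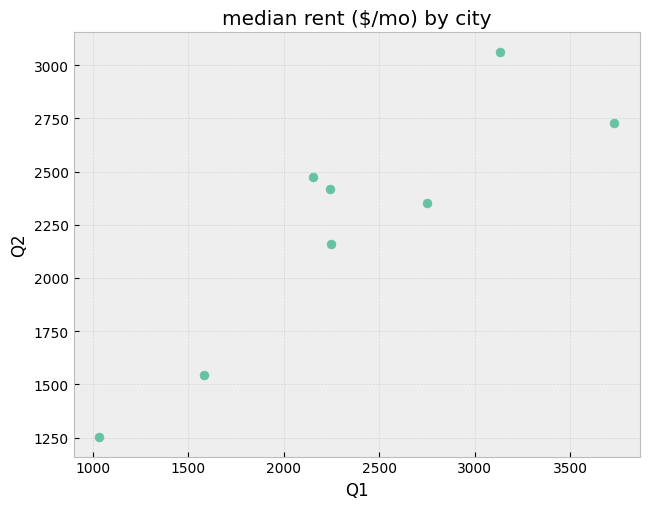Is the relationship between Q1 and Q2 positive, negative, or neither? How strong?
positive, strong

Points are positively correlated; strong (|r| ≈ 0.9).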